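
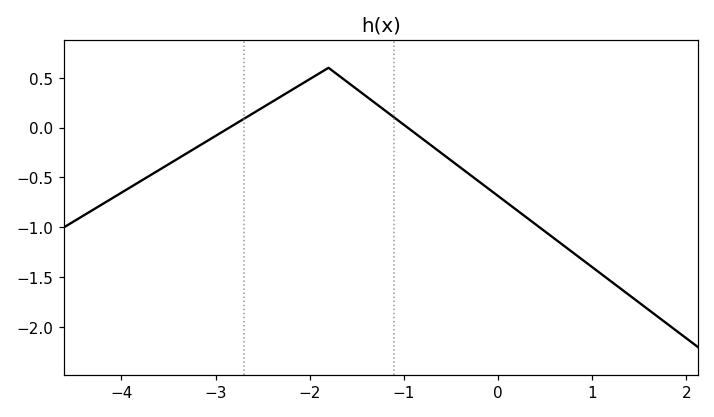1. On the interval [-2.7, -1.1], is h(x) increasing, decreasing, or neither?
neither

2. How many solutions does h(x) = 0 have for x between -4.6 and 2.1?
2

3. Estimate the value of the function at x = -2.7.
0.1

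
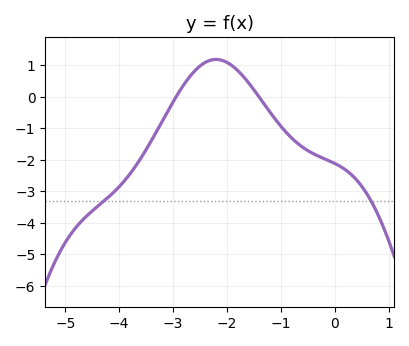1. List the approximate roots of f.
-2.9, -1.4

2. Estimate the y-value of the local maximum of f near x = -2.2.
1.2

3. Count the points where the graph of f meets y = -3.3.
2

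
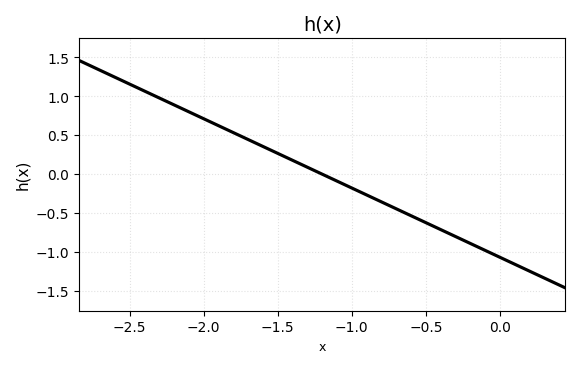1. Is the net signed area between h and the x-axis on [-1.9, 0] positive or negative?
negative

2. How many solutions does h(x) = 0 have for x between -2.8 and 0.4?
1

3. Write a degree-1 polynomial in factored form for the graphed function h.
y = -0.89(x + 1.2)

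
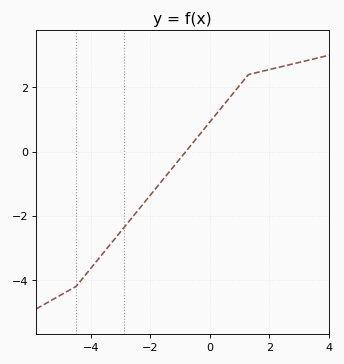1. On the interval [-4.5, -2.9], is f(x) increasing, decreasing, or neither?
increasing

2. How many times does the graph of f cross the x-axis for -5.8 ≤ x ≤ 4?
1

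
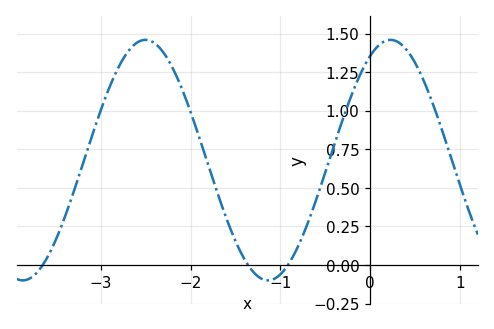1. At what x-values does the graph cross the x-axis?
-3.6, -1.4, -0.9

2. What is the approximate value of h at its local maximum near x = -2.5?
1.46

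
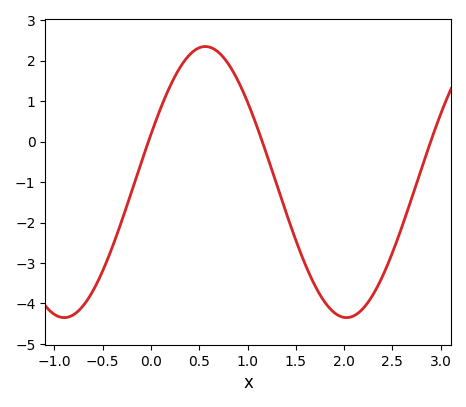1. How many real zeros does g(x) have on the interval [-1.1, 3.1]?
3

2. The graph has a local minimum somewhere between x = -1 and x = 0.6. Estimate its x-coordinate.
-0.9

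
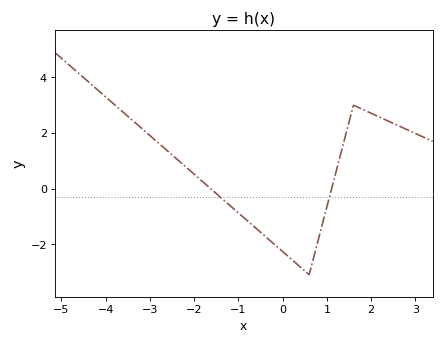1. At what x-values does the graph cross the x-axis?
-1.6, 1.2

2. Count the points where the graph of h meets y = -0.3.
2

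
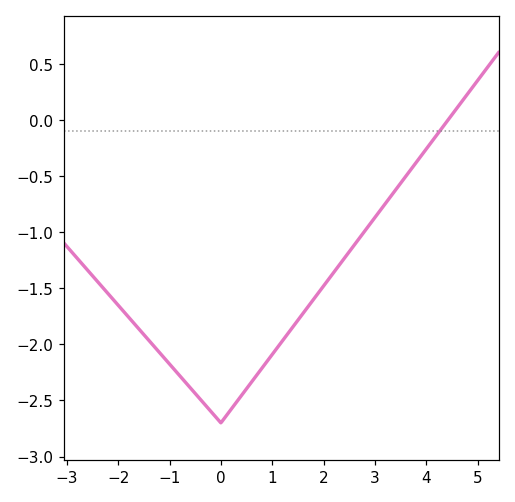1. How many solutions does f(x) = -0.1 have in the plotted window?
1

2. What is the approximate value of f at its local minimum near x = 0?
-2.7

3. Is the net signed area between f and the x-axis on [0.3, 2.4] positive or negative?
negative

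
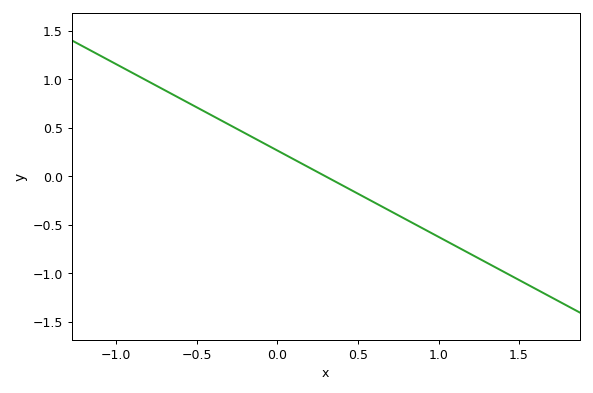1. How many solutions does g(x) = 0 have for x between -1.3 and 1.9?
1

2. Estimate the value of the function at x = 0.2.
0.1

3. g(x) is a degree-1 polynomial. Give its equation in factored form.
y = -0.89(x - 0.3)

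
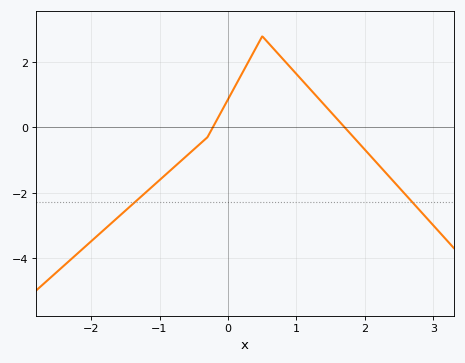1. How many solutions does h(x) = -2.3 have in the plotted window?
2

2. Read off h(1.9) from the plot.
-0.454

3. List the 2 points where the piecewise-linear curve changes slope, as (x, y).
(-0.3, -0.3); (0.5, 2.8)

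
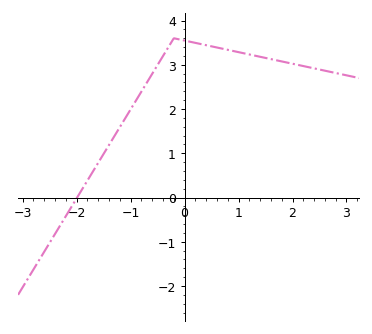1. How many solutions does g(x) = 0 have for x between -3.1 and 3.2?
1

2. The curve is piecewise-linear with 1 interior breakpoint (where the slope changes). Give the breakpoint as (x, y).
(-0.2, 3.6)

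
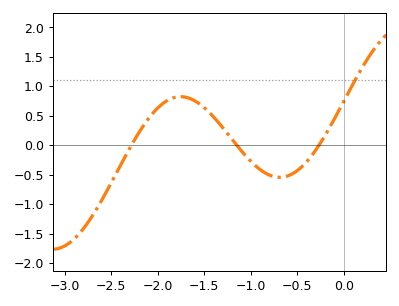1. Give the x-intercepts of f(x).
-2.28, -1.15, -0.268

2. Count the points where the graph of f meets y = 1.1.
1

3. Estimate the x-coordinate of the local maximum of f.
-1.76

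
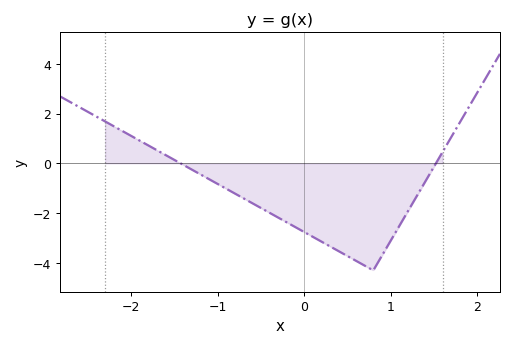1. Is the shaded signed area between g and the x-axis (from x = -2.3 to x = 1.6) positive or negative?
negative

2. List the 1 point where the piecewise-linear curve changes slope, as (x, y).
(0.8, -4.3)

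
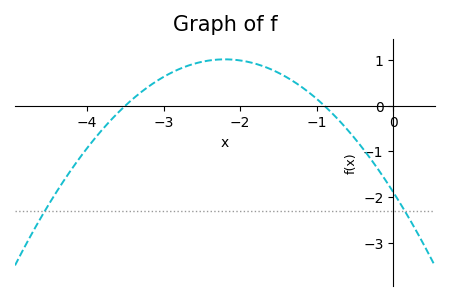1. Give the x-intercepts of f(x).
-3.5, -0.9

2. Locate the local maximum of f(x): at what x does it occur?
-2.2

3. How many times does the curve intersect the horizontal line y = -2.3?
2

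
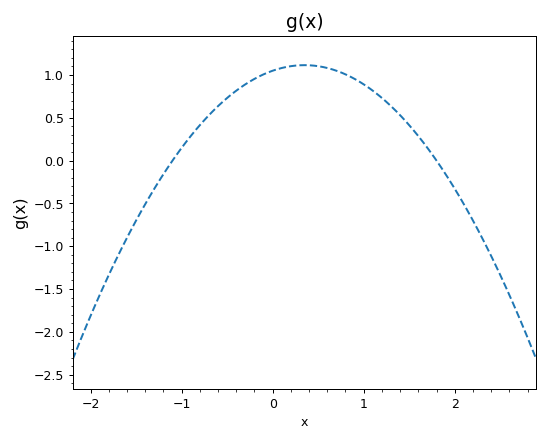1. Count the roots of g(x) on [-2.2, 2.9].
2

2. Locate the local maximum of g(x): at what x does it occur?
0.35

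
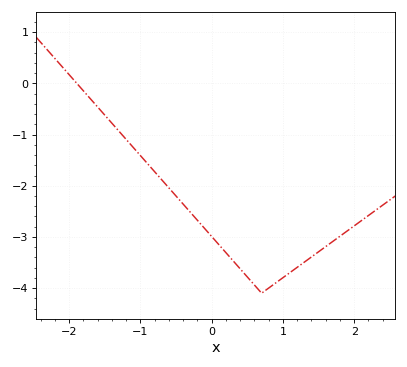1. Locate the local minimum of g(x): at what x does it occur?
0.7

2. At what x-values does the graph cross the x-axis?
-1.89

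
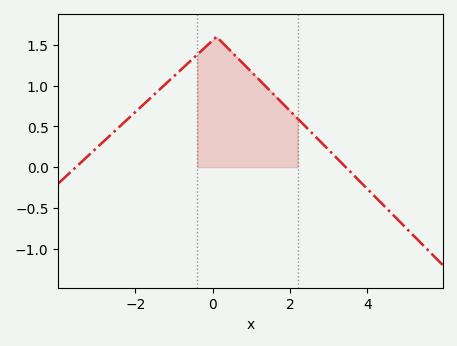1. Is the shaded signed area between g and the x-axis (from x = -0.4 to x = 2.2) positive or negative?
positive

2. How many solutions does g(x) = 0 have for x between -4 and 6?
2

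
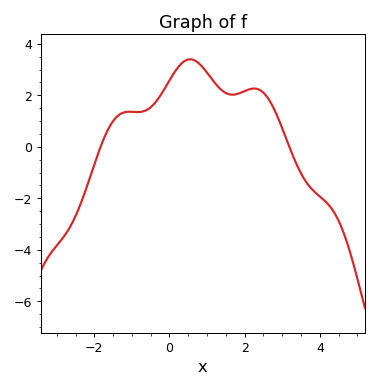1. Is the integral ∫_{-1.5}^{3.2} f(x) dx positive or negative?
positive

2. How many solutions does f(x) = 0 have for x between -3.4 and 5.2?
2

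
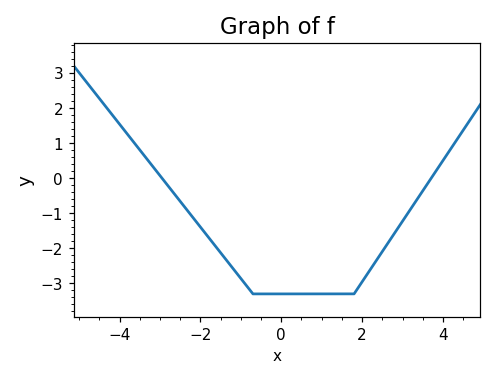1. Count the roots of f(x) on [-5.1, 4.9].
2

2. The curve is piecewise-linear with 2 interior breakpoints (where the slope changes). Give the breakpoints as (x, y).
(-0.7, -3.3); (1.8, -3.3)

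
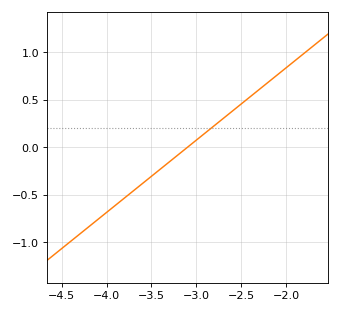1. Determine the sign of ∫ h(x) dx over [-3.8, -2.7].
negative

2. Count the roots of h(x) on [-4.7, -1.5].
1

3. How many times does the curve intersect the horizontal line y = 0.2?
1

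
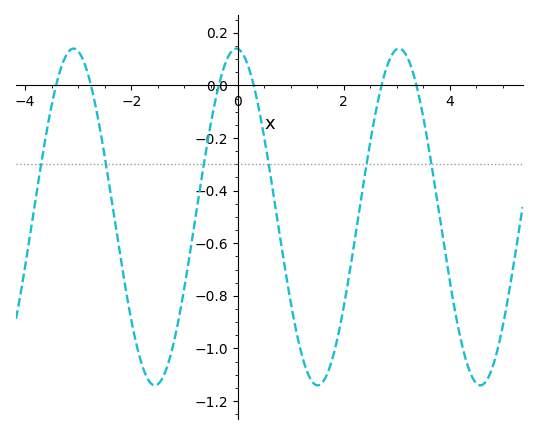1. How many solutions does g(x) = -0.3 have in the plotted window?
6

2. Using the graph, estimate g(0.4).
-0.087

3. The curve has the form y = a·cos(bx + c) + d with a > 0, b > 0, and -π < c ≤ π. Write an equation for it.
y = 0.64cos(2.05x + 0.05) - 0.5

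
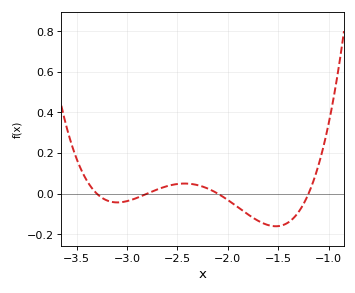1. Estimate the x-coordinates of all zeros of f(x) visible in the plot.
-3.3, -2.8, -2.1, -1.2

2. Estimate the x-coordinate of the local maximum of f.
-2.43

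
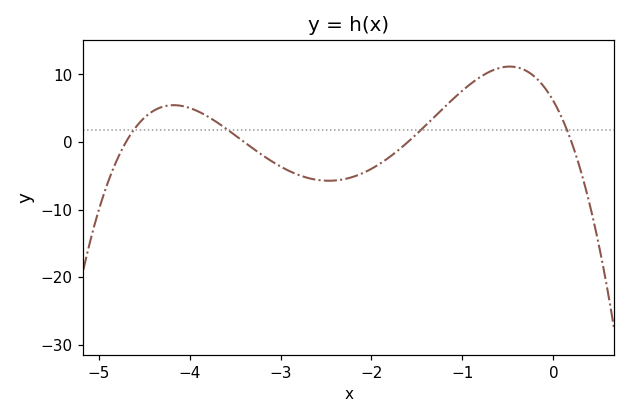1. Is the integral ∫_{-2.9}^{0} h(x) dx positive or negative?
positive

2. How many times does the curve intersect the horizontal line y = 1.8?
4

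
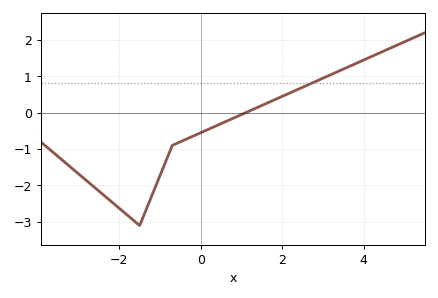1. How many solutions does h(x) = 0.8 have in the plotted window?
1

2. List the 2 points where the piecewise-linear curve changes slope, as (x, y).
(-1.5, -3.1); (-0.7, -0.9)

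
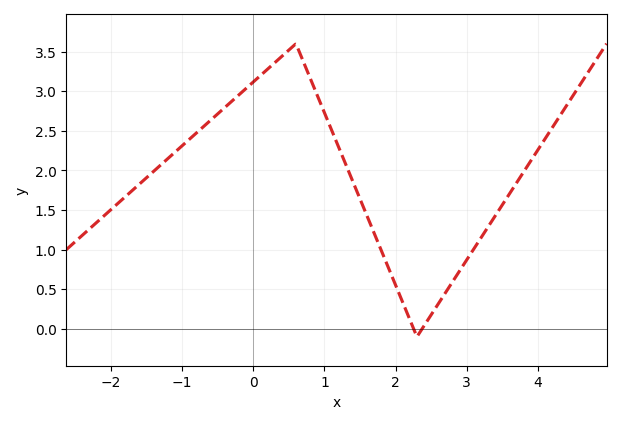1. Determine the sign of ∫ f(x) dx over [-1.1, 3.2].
positive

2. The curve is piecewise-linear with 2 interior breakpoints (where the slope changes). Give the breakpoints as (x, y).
(0.6, 3.6); (2.3, -0.1)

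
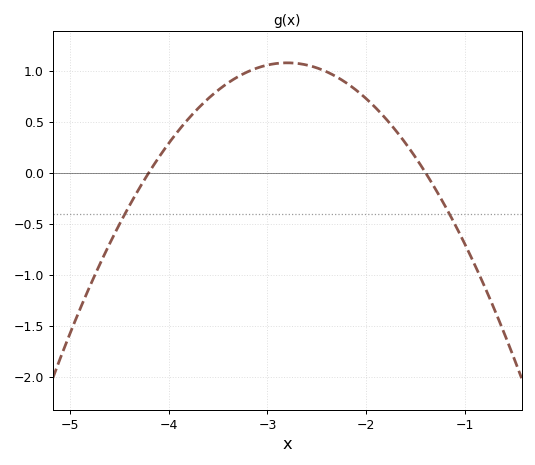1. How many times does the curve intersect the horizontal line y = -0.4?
2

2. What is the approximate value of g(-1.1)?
-0.511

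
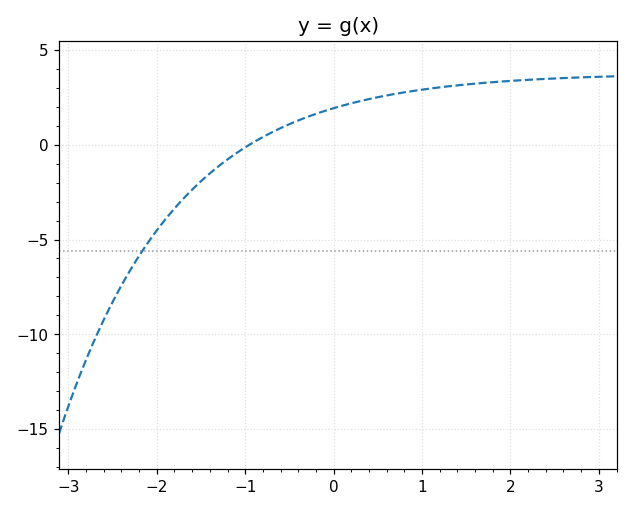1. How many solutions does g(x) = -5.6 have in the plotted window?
1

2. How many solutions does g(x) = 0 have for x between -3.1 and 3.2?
1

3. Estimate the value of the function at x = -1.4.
-1.5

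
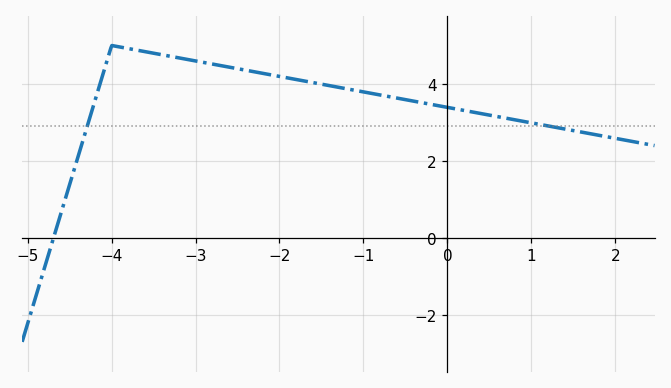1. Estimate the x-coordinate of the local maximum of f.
-4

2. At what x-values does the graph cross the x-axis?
-4.6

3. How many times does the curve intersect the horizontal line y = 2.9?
2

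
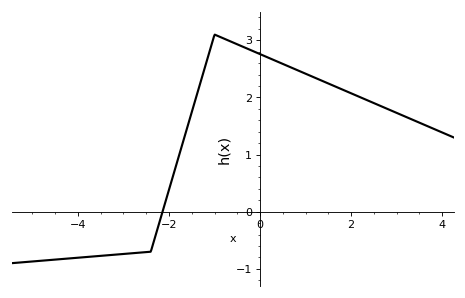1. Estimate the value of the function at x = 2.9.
1.8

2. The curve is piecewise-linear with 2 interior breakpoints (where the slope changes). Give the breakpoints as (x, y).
(-2.4, -0.7); (-1, 3.1)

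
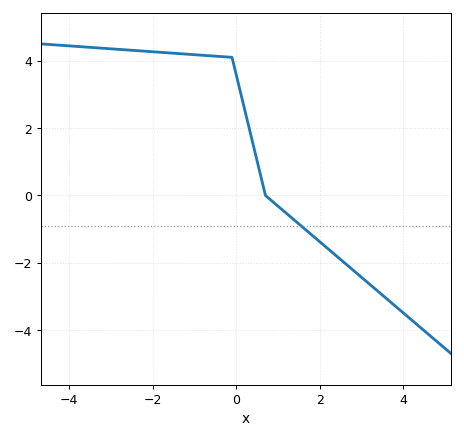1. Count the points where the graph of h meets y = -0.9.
1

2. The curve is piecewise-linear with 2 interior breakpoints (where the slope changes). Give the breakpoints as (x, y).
(-0.1, 4.1); (0.7, 0)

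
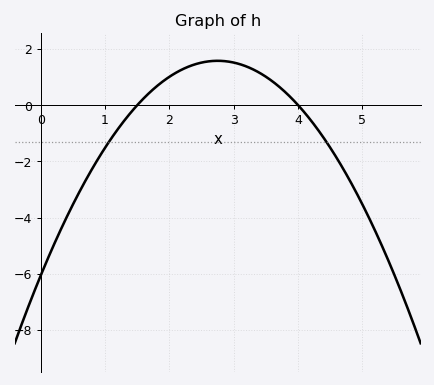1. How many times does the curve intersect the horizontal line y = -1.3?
2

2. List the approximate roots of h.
1.5, 4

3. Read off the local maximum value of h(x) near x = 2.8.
1.6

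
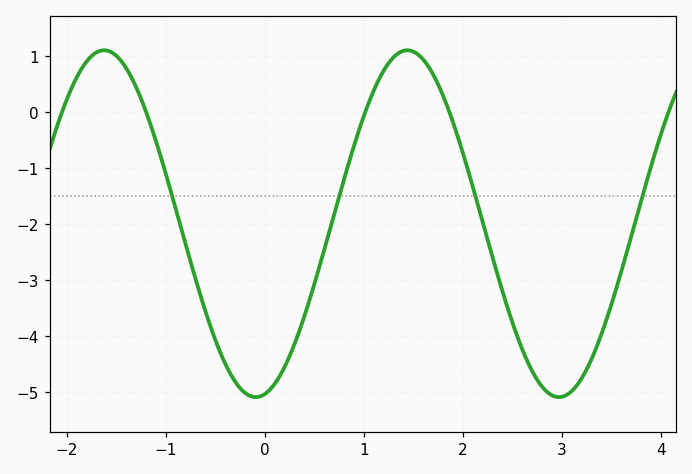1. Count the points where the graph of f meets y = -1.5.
4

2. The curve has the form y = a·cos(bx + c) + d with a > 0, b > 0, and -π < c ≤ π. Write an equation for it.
y = 3.1cos(2.05x - 2.95) - 1.99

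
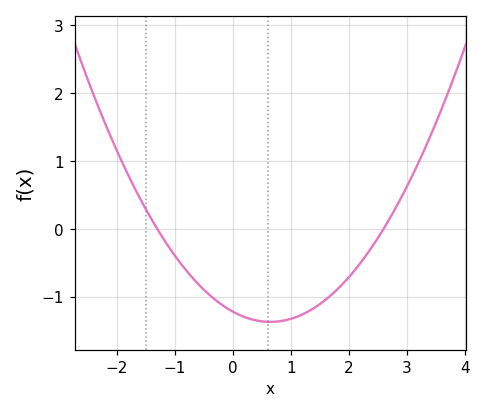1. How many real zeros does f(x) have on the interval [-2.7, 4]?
2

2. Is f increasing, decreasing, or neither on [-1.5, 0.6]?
decreasing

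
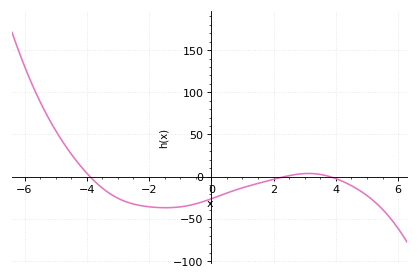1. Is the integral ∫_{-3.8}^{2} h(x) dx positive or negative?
negative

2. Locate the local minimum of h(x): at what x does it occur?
-1.47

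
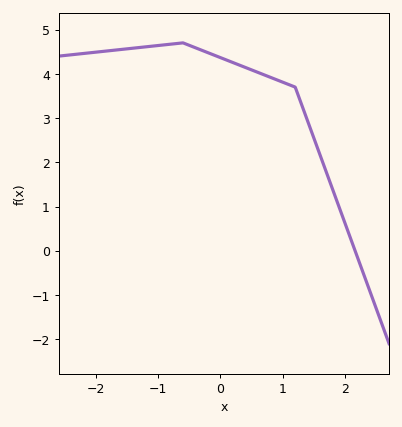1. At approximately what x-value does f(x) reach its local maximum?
-0.6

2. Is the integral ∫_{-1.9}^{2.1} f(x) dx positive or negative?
positive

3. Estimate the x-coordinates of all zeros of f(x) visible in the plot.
2.2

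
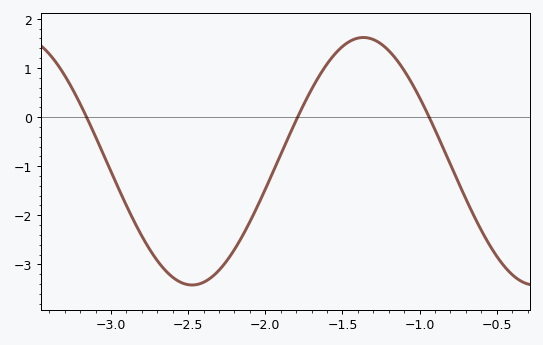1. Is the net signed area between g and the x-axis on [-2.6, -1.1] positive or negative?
negative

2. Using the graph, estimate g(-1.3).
1.58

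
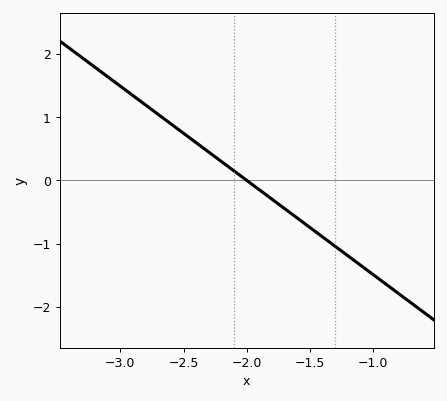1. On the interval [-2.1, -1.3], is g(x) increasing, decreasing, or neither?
decreasing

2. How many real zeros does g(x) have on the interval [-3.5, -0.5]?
1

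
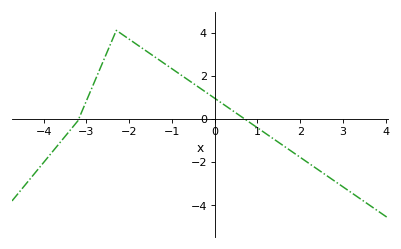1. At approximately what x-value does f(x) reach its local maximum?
-2.3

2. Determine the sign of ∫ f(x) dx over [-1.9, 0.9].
positive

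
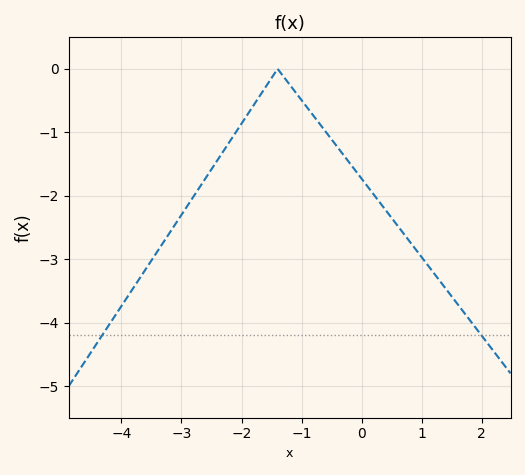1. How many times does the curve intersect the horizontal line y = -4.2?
2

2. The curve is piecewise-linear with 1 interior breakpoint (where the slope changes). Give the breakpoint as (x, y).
(-1.4, 0)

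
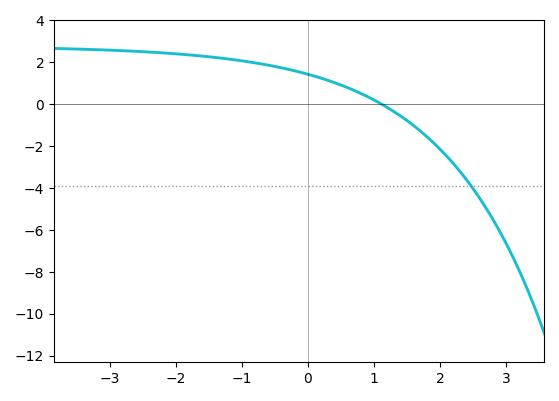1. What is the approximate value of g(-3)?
2.6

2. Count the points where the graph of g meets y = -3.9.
1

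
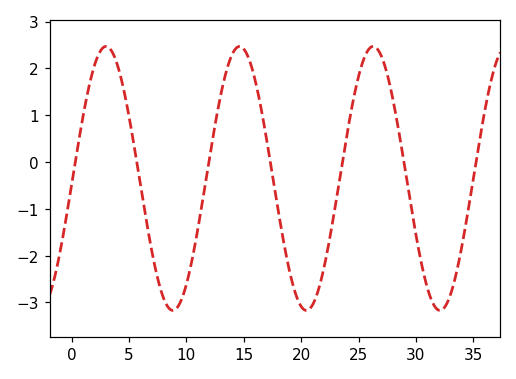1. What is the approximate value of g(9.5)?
-2.98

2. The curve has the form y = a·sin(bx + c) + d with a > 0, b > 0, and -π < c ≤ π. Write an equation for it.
y = 2.82sin(0.54x - 0.05) - 0.35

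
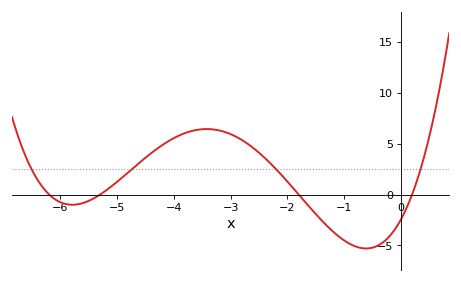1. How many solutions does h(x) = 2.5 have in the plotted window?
4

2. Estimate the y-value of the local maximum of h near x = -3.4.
6.44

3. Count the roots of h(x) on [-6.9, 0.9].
4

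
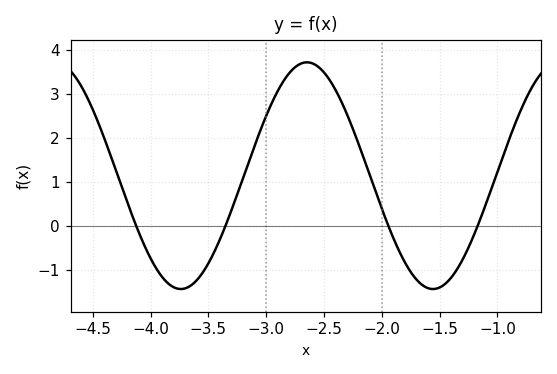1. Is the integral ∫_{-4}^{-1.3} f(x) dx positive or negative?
positive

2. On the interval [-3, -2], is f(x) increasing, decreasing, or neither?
neither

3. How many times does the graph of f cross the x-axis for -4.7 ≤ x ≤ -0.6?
4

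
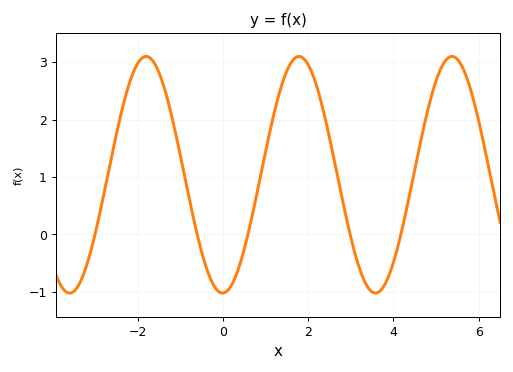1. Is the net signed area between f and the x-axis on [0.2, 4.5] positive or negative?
positive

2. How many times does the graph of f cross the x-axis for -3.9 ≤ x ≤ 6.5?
5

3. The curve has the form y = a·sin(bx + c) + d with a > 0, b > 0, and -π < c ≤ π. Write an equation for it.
y = 2.06sin(1.8x - 1.6) + 1.04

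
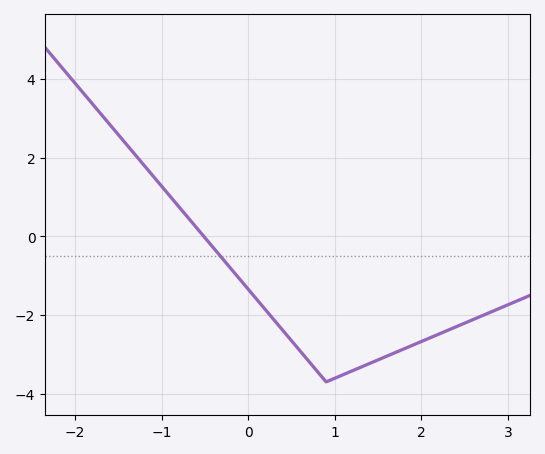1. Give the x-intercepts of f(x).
-0.512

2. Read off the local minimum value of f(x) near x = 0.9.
-3.7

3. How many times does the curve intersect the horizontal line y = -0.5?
1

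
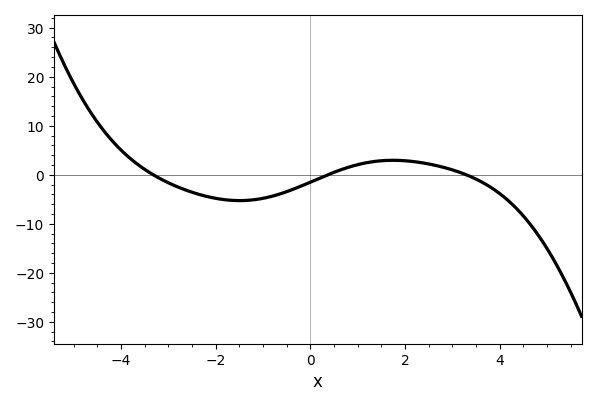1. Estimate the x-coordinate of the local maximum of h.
1.74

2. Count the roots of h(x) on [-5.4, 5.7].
3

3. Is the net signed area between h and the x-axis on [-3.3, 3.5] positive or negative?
negative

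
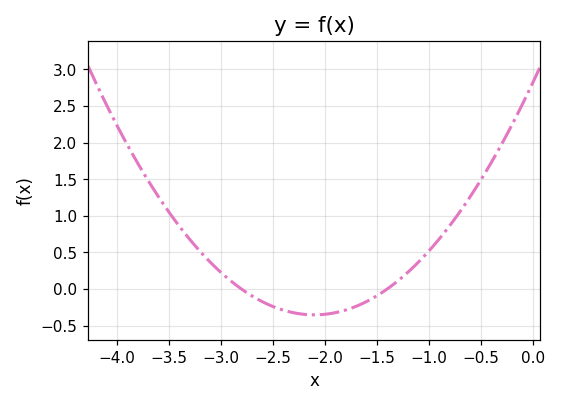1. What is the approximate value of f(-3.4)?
0.864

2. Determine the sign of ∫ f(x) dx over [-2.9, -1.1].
negative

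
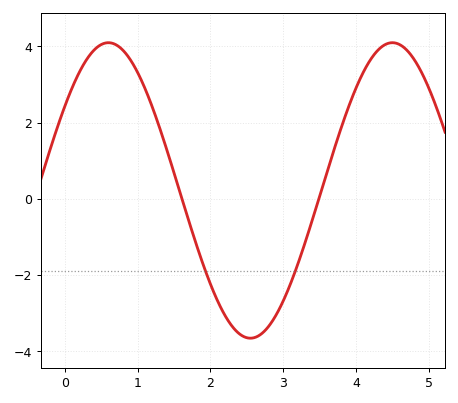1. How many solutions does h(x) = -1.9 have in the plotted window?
2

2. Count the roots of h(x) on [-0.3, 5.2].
2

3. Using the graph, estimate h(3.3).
-1.2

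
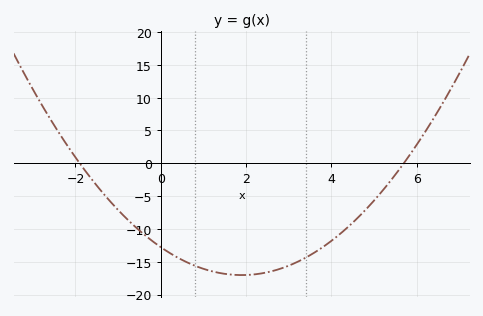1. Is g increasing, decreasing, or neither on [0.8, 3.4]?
neither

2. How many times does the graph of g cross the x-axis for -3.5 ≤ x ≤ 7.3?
2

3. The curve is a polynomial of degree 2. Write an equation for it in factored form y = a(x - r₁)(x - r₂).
y = 1.18(x + 1.9)(x - 5.7)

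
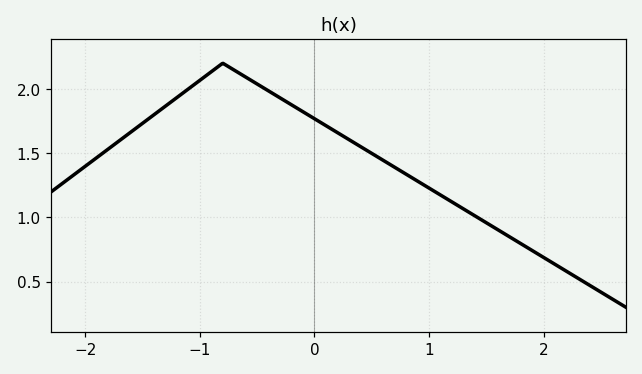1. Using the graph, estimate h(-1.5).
1.73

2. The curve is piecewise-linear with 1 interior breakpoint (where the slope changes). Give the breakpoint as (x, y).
(-0.8, 2.2)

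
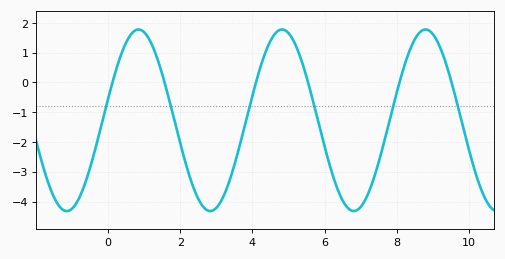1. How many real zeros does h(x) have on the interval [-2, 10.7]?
6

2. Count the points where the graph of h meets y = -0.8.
6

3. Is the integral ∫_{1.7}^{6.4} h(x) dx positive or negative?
negative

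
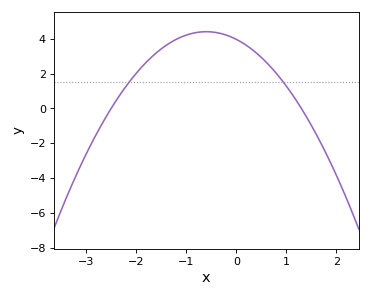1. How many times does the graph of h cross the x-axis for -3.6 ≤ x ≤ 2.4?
2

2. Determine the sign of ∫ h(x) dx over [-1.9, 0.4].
positive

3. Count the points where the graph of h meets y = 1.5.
2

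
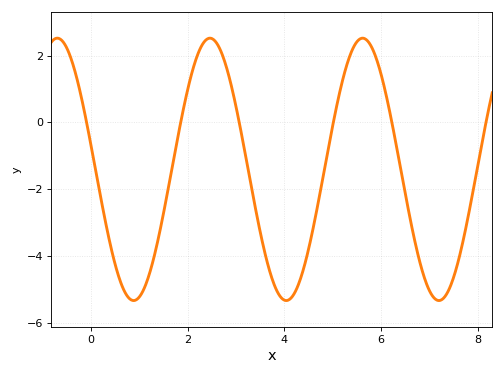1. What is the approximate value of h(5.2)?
1.2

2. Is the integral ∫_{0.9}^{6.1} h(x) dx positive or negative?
negative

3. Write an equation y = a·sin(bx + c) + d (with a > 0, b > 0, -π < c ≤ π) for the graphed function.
y = 3.93sin(2x + 3) - 1.41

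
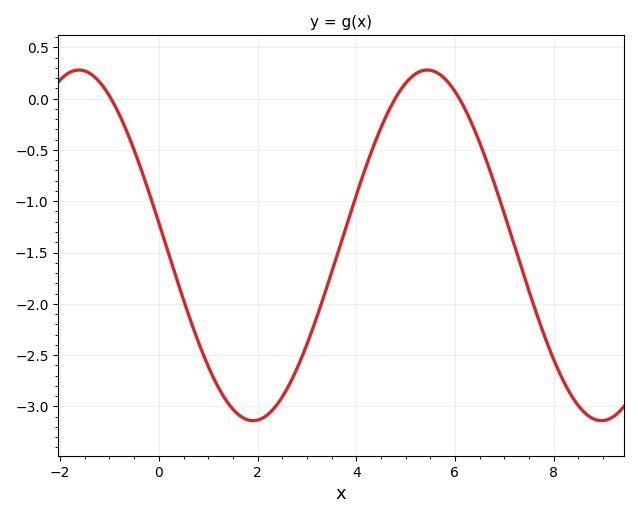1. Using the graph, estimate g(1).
-2.6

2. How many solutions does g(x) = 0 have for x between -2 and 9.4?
3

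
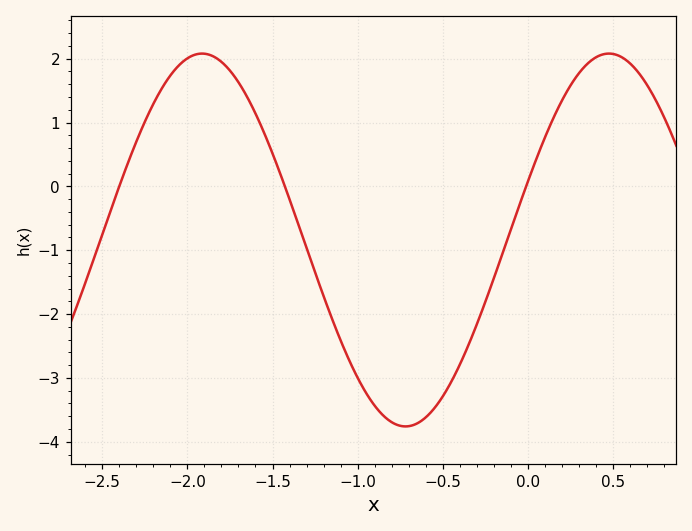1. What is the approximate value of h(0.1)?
0.8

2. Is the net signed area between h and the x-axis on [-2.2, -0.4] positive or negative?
negative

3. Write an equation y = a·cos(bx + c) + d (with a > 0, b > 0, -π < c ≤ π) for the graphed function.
y = 2.92cos(2.6x - 1.2) - 0.84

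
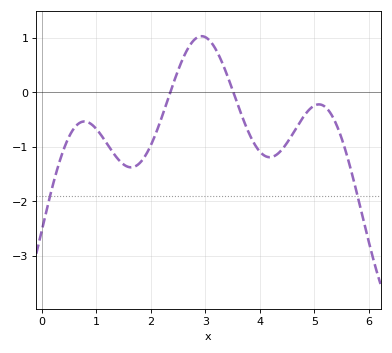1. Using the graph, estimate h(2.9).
1.03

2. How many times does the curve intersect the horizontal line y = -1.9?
2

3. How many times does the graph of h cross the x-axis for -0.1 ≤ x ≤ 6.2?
2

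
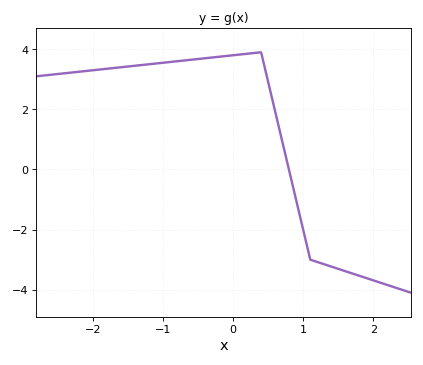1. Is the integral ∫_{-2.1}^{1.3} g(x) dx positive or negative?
positive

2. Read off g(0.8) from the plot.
0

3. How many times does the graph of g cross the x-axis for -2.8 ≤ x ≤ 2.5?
1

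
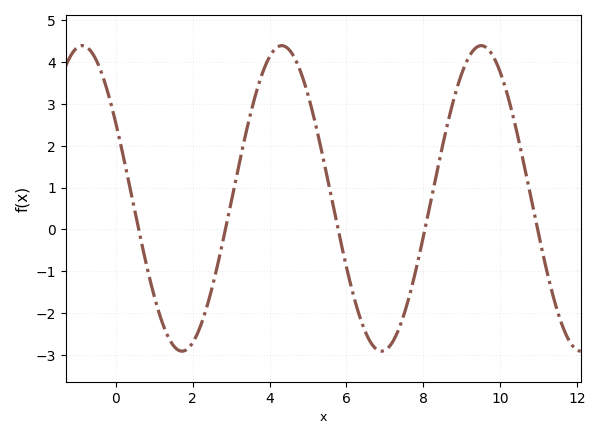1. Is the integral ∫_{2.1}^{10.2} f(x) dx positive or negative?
positive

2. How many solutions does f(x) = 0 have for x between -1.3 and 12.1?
5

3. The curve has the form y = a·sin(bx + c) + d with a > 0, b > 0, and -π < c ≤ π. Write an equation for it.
y = 3.65sin(1.2x + 2.6) + 0.74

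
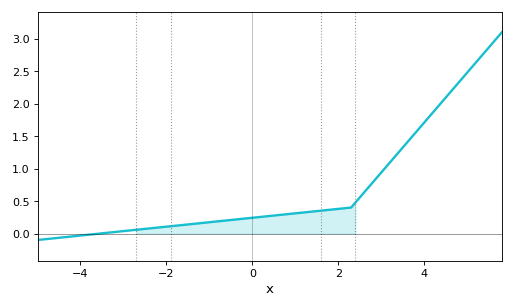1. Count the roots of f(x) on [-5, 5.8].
1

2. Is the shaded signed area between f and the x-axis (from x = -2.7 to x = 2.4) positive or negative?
positive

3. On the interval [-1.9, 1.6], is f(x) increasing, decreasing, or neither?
increasing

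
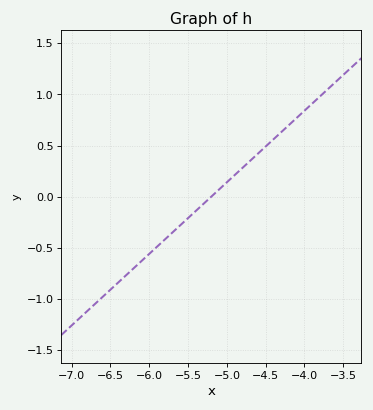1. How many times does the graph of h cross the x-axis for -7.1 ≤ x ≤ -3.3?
1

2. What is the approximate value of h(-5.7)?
-0.35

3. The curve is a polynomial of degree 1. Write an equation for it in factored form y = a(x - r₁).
y = 0.7(x + 5.2)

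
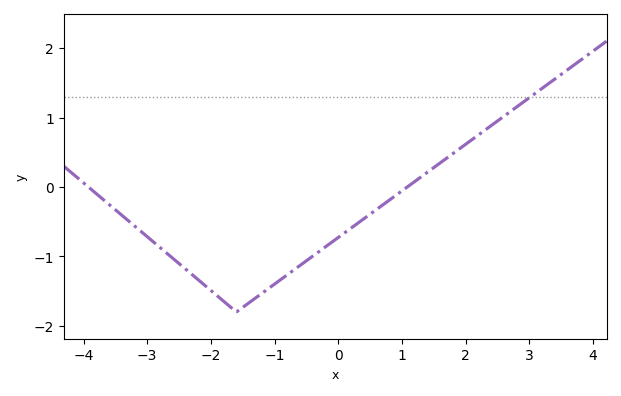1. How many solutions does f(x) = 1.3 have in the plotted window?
1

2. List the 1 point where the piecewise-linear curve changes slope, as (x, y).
(-1.6, -1.8)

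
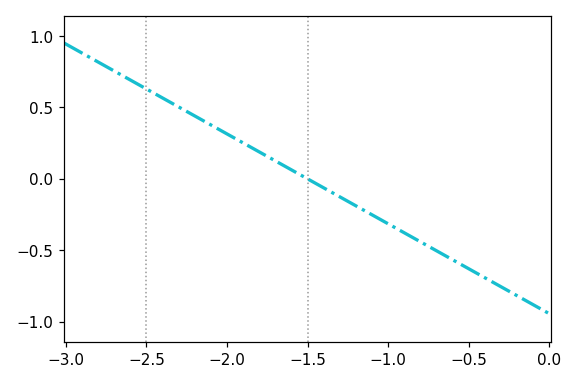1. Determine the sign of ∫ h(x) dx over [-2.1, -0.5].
negative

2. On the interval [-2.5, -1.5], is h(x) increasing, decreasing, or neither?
decreasing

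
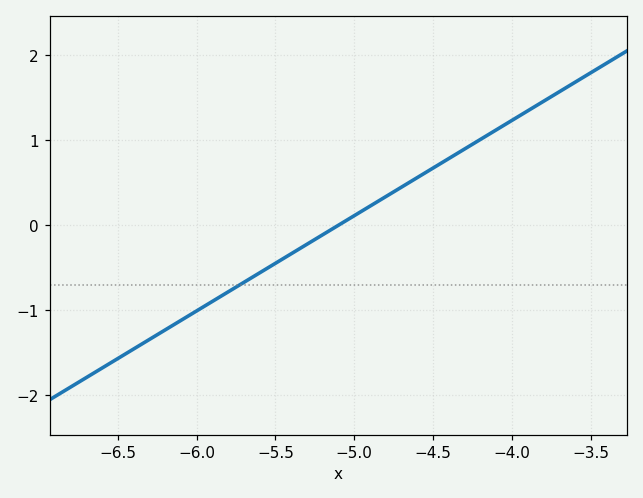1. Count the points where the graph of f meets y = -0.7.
1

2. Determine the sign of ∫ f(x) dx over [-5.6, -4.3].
positive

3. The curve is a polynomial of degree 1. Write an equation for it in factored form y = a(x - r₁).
y = 1.12(x + 5.1)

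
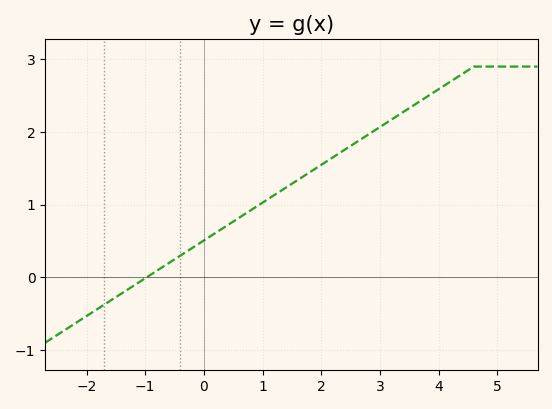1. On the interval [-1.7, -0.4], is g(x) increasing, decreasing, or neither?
increasing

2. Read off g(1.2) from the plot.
1.1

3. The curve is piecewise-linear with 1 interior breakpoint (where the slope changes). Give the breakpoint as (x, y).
(4.6, 2.9)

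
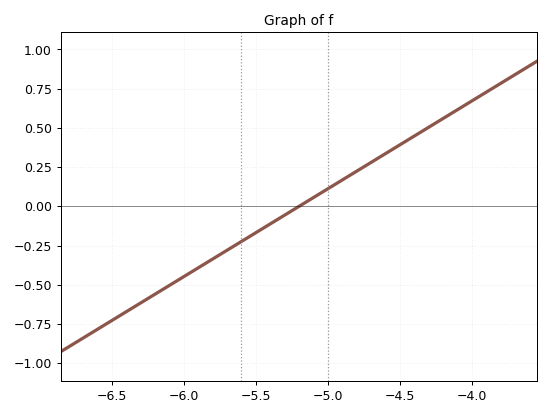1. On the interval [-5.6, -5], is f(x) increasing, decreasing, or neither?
increasing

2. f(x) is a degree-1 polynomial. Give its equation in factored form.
y = 0.56(x + 5.2)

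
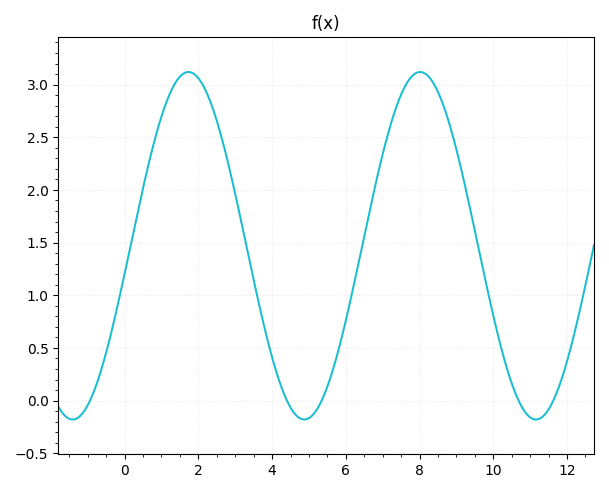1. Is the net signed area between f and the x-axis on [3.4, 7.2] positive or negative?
positive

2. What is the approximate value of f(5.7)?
0.35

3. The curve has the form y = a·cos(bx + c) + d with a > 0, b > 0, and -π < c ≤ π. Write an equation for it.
y = 1.65cos(1x - 1.7) + 1.47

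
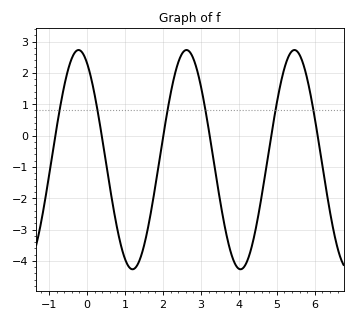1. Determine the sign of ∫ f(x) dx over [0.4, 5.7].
negative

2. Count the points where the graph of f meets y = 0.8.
6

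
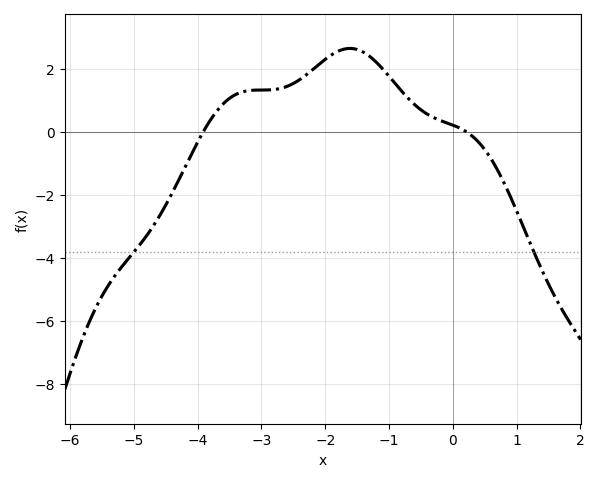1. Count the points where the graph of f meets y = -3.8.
2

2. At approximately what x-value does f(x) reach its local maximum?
-1.6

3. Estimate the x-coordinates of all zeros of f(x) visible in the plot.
-4, 0.2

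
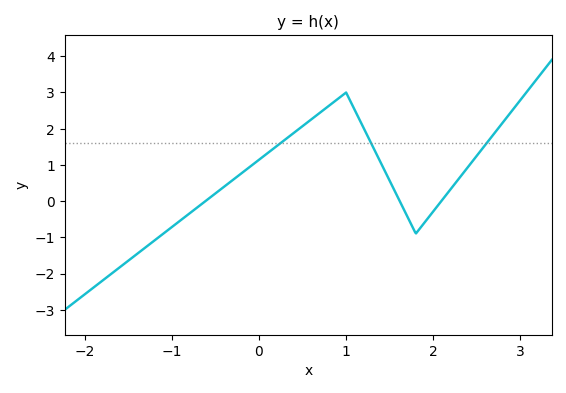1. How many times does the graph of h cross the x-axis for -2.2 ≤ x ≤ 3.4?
3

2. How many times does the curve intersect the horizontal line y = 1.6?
3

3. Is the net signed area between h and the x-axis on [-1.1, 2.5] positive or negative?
positive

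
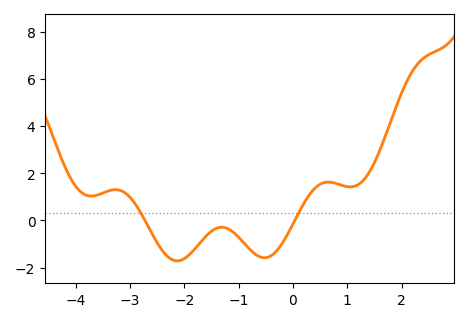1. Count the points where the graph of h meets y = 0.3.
2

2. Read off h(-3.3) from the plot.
1.4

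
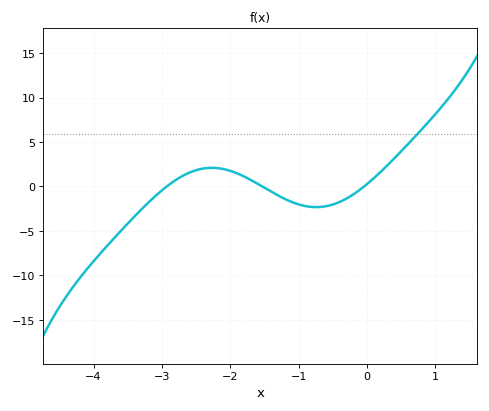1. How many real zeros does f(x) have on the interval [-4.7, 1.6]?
3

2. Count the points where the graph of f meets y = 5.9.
1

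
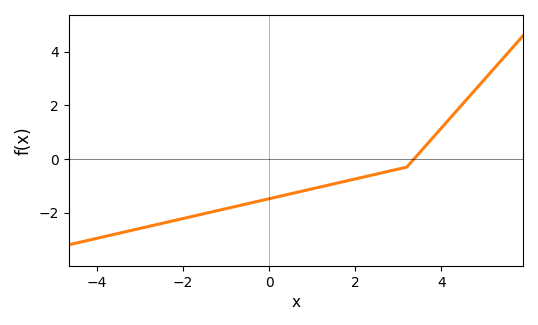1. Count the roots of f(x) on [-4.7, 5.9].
1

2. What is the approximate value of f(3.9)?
0.969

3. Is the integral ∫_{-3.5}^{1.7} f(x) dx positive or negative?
negative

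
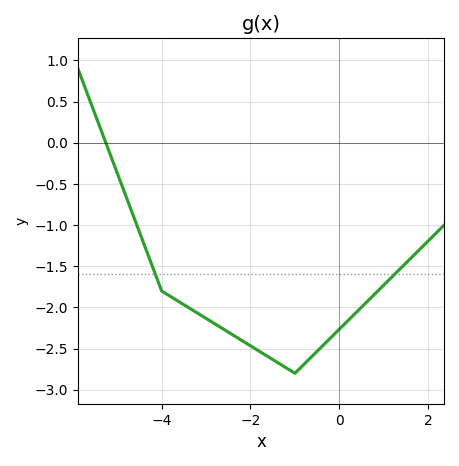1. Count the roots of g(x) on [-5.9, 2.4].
1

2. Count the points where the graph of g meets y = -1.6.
2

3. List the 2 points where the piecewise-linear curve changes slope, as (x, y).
(-4, -1.8); (-1, -2.8)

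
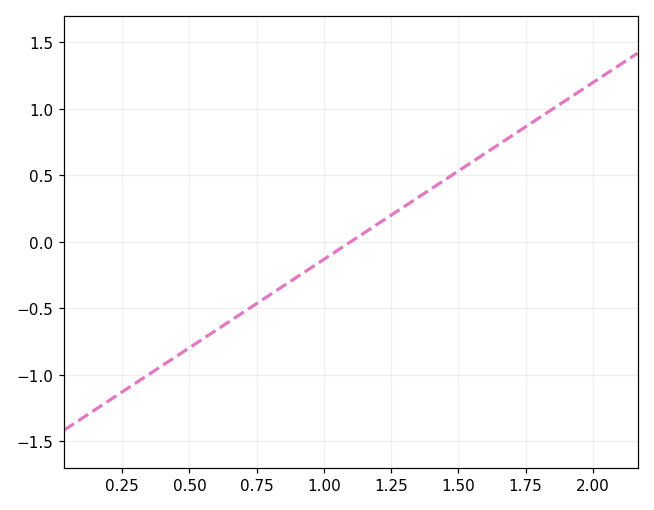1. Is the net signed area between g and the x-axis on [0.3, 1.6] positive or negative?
negative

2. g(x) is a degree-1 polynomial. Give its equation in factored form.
y = 1.33(x - 1.1)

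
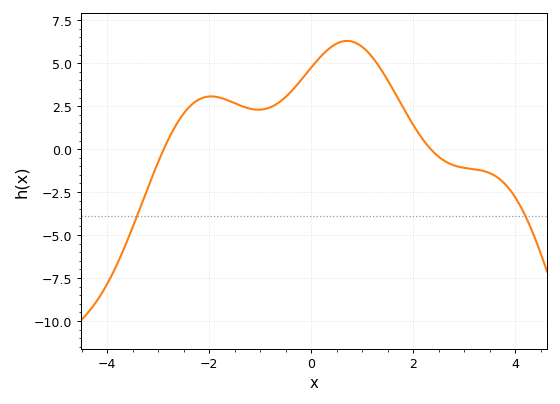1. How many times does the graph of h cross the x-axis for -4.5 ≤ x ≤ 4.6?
2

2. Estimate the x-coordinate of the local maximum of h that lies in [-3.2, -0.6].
-1.96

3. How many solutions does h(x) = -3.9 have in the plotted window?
2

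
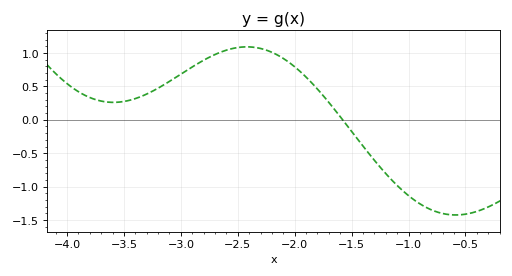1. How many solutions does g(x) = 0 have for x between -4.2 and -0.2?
1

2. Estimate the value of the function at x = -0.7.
-1.4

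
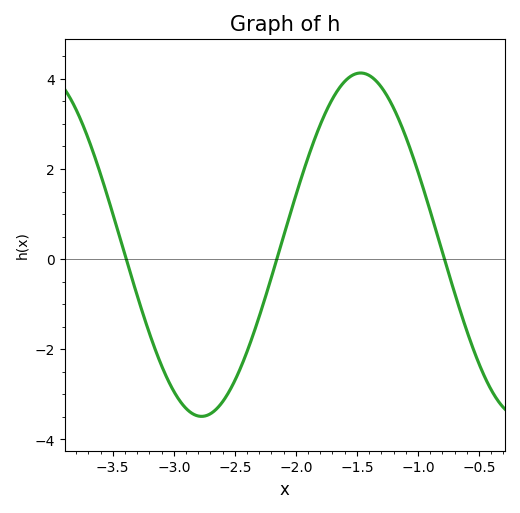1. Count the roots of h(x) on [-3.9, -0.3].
3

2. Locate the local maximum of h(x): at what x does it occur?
-1.45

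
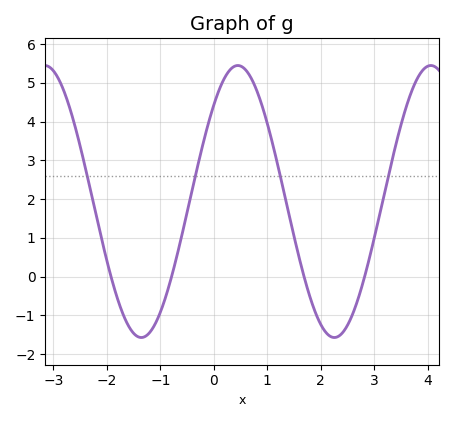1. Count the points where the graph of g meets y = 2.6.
4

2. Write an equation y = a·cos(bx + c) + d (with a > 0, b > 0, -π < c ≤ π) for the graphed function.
y = 3.51cos(1.74x - 0.782) + 1.94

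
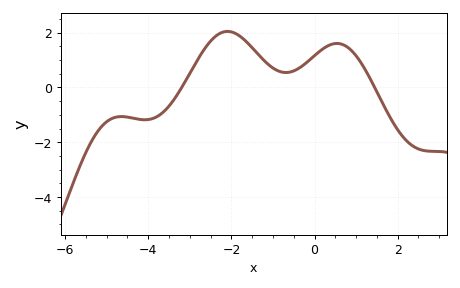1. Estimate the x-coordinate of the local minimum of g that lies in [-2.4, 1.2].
-0.687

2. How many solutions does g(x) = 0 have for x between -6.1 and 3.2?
2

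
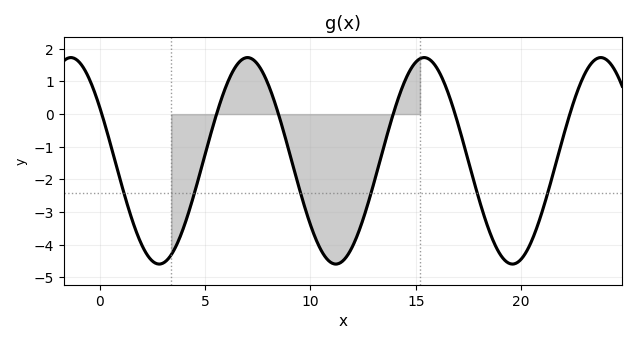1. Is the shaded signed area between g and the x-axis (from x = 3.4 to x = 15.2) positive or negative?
negative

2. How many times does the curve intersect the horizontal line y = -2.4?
6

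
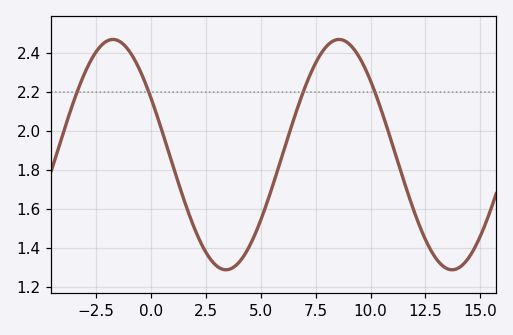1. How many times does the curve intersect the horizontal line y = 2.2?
4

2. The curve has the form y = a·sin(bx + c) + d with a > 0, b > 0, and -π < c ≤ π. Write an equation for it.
y = 0.59sin(0.61x + 2.6) + 1.88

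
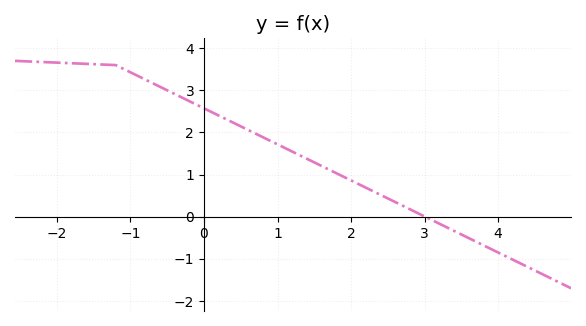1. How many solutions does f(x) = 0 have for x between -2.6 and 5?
1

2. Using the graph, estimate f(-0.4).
2.9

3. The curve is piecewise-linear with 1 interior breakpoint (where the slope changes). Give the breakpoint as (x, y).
(-1.2, 3.6)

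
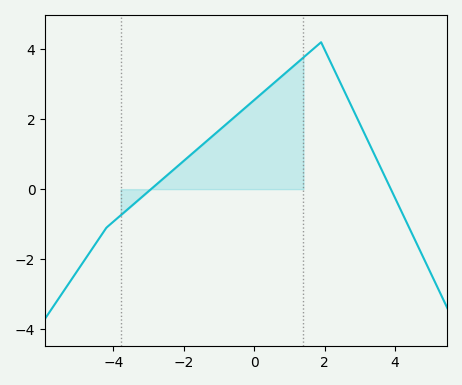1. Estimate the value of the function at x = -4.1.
-1.01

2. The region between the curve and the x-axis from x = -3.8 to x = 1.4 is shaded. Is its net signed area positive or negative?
positive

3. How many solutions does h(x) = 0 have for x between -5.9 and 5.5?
2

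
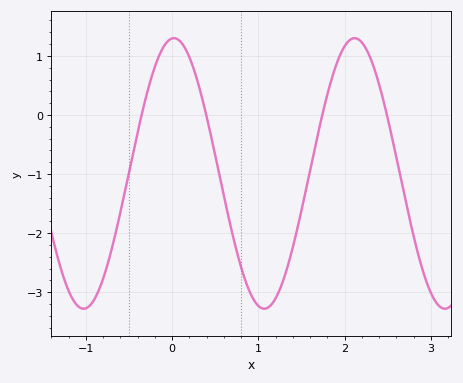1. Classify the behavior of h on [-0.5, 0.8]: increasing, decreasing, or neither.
neither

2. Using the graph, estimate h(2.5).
-0.069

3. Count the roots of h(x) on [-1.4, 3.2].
4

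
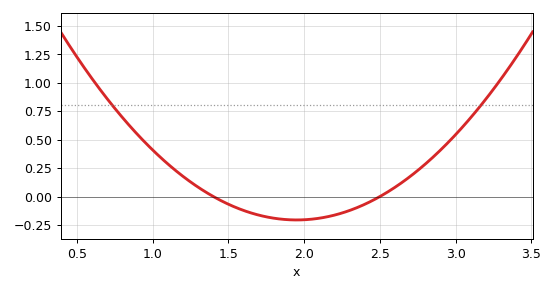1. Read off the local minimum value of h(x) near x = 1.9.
-0.206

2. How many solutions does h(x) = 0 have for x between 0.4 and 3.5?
2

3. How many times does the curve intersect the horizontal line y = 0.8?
2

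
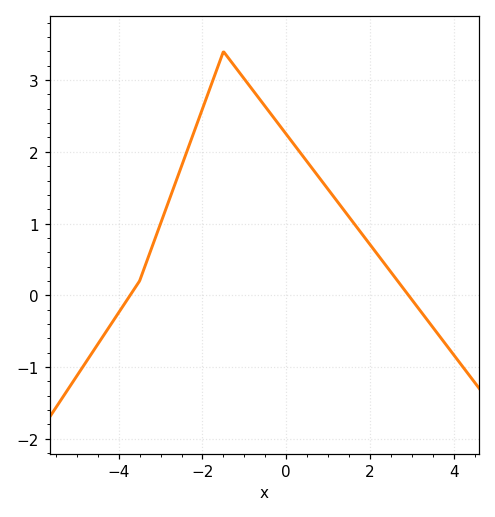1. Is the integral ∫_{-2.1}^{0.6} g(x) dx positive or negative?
positive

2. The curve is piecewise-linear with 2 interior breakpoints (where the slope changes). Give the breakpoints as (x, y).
(-3.5, 0.2); (-1.5, 3.4)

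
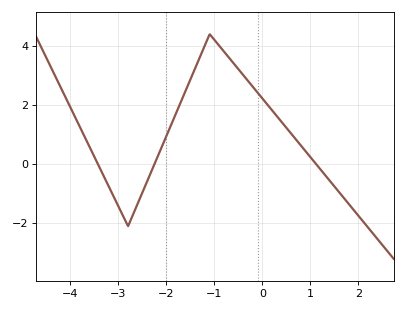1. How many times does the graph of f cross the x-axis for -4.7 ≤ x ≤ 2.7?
3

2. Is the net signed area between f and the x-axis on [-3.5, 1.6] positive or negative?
positive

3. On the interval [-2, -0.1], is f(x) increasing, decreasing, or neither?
neither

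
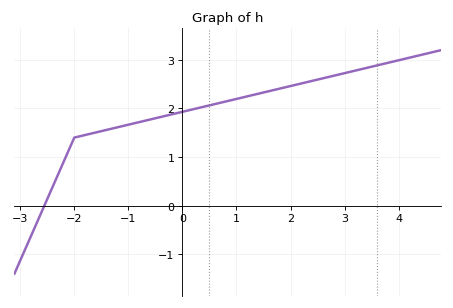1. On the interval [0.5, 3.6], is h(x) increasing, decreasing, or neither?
increasing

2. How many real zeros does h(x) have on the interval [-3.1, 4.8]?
1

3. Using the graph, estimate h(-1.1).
1.6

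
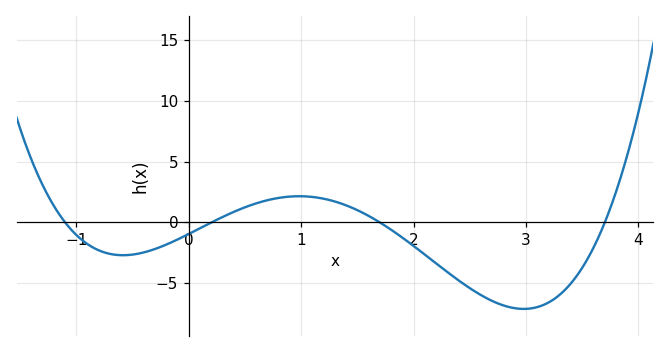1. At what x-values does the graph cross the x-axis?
-1.1, 0.2, 1.7, 3.7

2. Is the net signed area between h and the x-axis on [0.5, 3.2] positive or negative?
negative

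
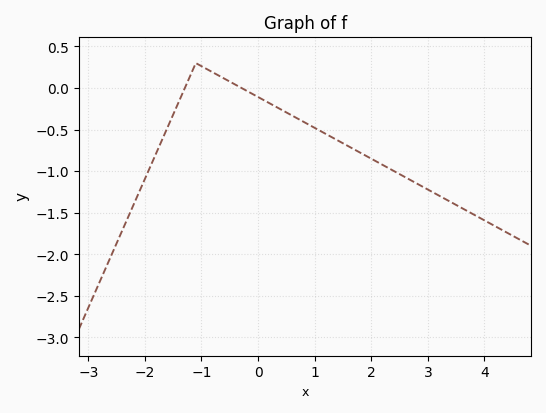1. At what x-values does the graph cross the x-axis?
-1.2, -0.2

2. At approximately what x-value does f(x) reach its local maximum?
-1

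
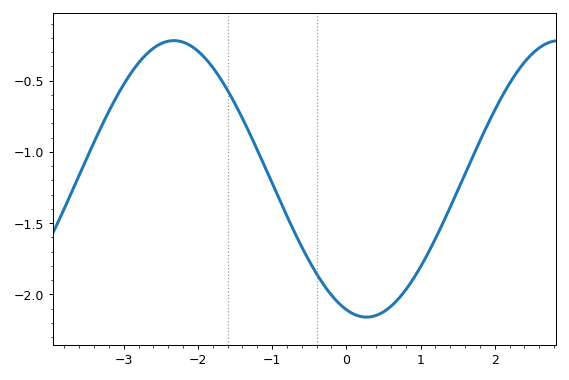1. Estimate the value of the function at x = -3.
-0.527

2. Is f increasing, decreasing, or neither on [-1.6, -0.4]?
decreasing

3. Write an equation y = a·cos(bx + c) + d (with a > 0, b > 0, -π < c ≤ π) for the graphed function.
y = 0.97cos(1.21x + 2.81) - 1.19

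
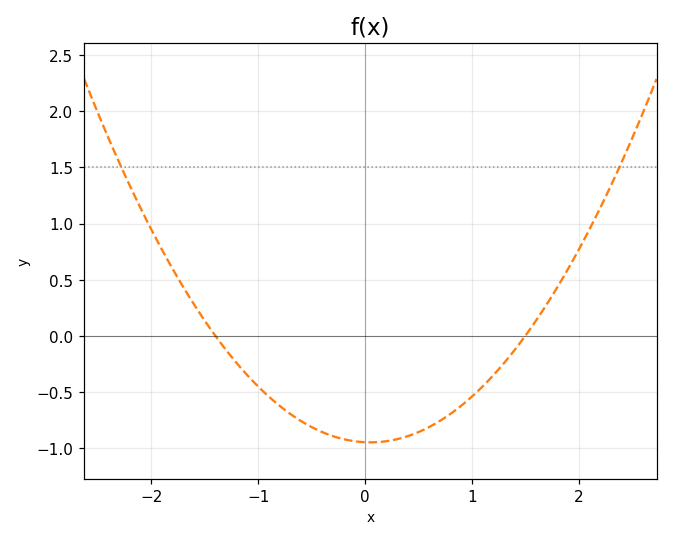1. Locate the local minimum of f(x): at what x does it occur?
0.05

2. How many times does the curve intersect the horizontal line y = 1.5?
2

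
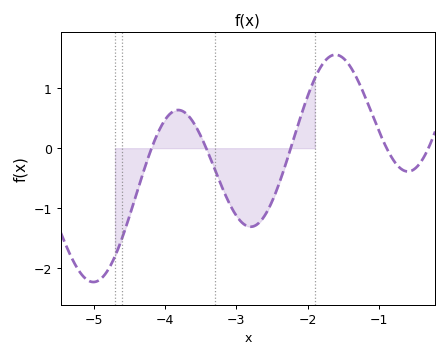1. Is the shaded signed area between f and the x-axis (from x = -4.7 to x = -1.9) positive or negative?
negative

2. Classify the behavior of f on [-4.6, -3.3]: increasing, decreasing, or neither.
neither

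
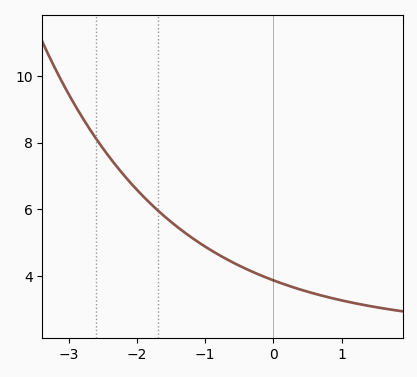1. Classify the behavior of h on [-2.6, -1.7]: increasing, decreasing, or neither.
decreasing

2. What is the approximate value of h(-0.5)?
4.31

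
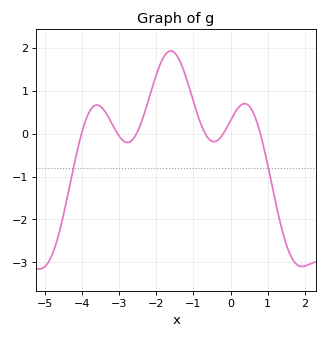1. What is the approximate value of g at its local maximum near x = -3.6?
0.666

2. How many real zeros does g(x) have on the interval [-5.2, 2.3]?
6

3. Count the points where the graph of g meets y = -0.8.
2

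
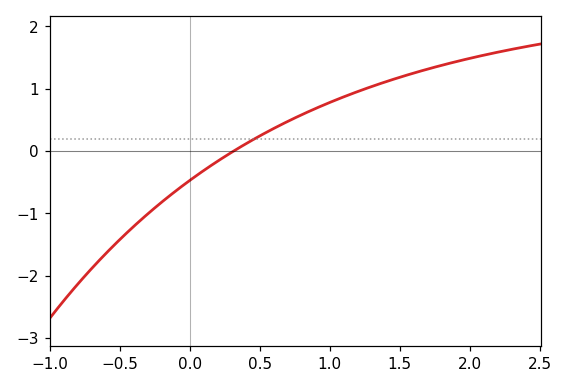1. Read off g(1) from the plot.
0.781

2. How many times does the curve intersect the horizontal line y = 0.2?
1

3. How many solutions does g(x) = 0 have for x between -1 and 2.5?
1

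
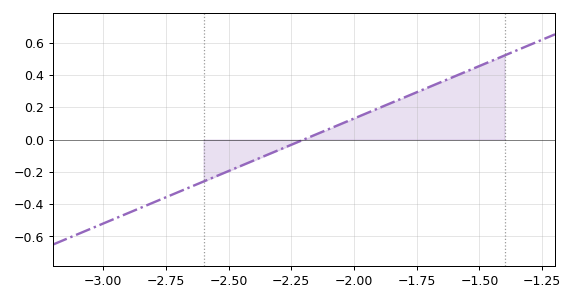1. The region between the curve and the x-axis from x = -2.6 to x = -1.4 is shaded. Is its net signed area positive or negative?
positive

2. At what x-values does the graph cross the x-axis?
-2.2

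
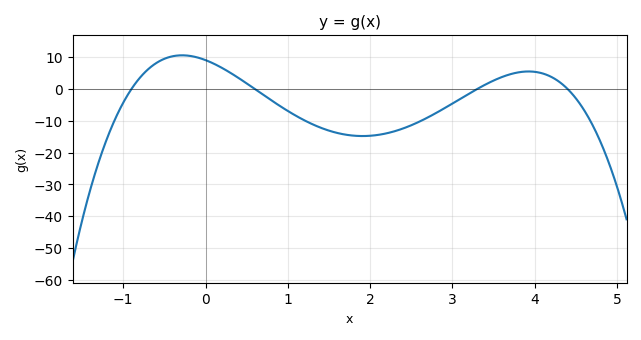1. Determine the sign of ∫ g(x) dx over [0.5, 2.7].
negative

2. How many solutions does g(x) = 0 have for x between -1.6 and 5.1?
4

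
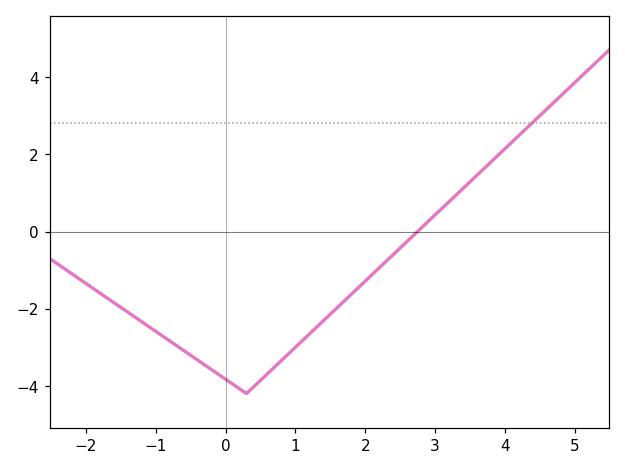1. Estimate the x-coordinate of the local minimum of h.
0.3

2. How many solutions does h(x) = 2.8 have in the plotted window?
1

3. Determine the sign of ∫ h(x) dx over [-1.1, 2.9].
negative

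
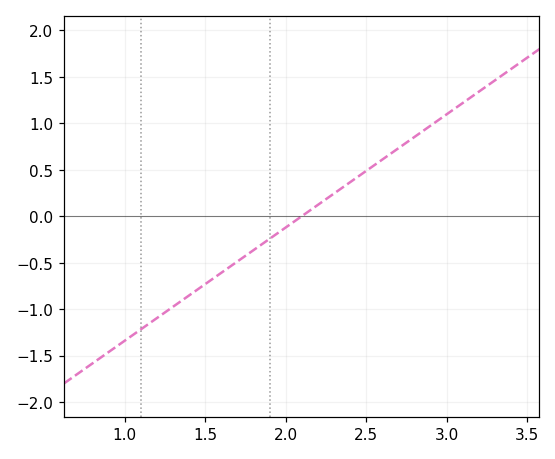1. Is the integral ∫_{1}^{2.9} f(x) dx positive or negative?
negative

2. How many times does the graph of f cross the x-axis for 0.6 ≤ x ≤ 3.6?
1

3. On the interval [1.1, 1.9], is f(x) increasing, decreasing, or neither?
increasing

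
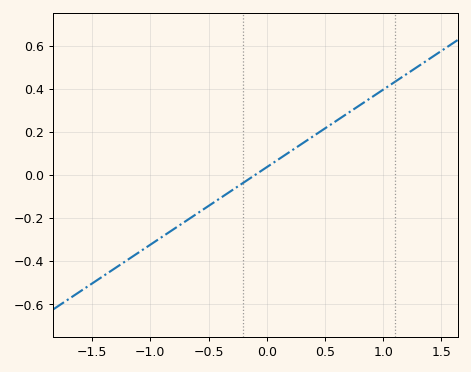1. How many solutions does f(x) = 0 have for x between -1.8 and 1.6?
1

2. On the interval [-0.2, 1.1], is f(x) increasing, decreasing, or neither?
increasing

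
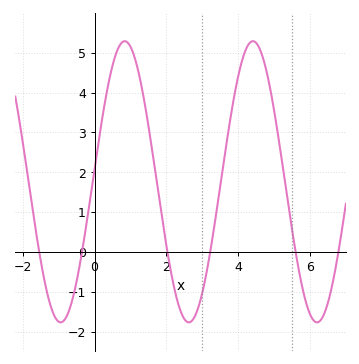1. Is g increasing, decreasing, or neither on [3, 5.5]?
neither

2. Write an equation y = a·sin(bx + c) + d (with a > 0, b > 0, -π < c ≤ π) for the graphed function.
y = 3.53sin(1.76x + 0.09) + 1.76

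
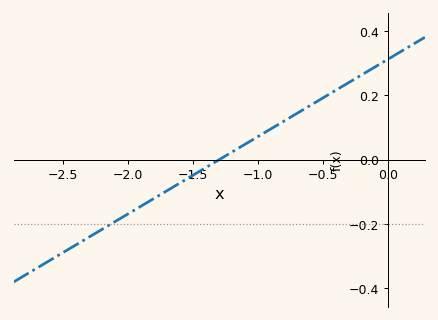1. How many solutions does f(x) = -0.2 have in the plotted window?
1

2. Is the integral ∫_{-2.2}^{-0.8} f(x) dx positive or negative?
negative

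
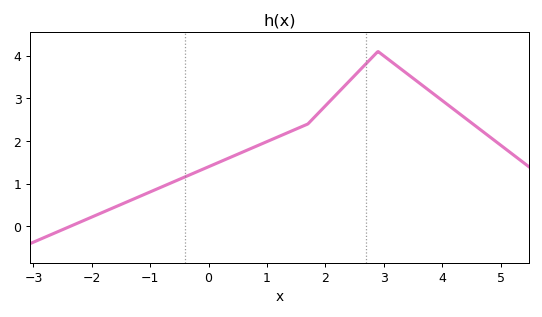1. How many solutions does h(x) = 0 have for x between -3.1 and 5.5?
1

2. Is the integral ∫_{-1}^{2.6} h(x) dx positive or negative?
positive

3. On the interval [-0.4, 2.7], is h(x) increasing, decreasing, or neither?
increasing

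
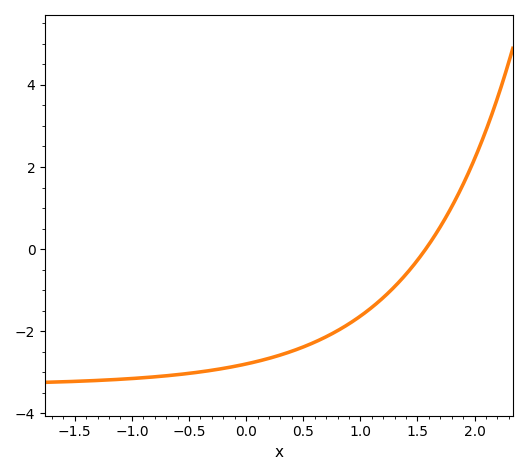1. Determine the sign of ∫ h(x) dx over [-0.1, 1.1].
negative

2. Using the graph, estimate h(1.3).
-1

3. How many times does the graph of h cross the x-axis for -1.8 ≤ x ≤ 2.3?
1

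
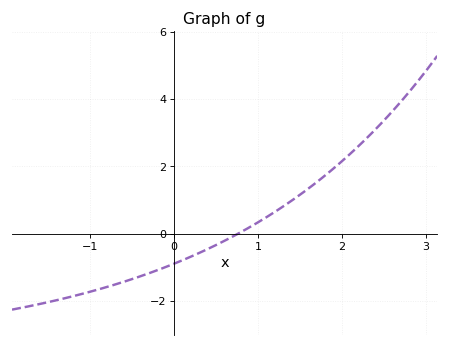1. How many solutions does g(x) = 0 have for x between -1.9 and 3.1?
1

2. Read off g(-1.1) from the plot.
-1.8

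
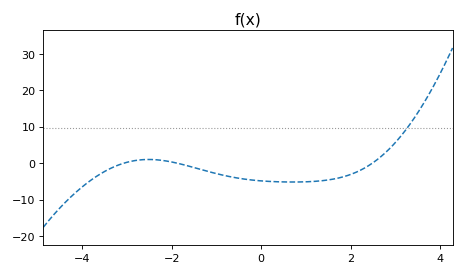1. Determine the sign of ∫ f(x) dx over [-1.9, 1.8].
negative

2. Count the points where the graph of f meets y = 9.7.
1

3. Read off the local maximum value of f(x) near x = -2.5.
1.03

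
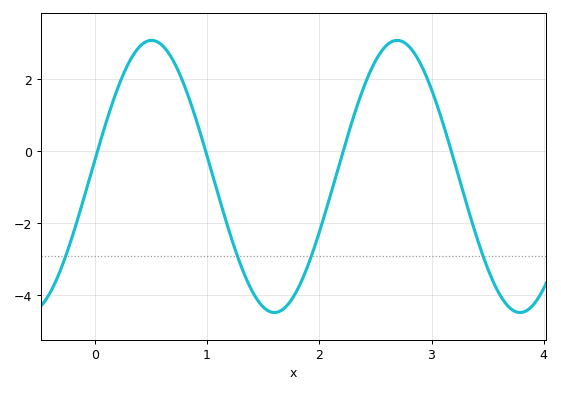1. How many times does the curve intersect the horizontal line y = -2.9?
4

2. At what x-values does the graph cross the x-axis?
0.023, 0.988, 2.21, 3.18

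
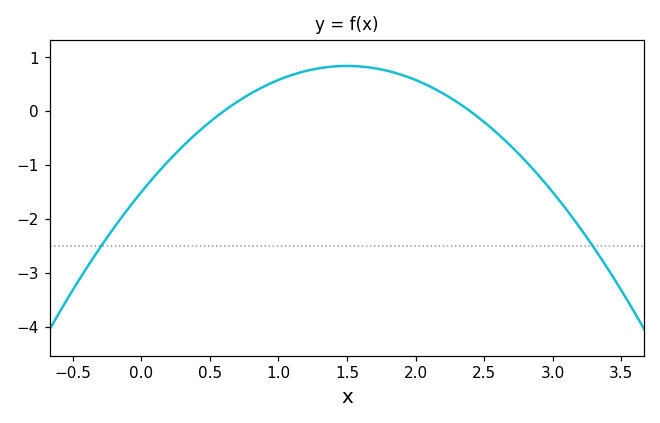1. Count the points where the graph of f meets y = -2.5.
2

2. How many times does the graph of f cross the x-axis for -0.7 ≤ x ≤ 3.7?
2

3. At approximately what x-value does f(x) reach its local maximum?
1.5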